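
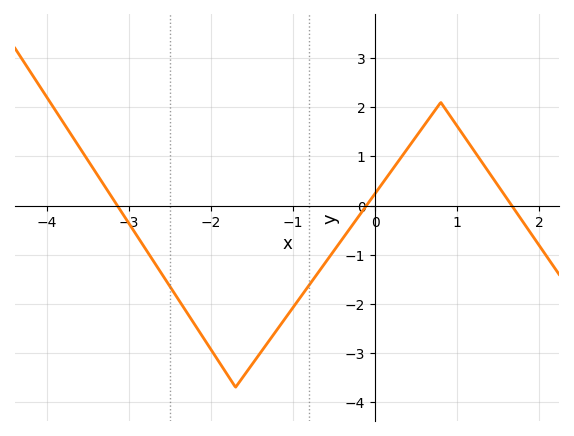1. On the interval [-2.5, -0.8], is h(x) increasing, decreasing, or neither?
neither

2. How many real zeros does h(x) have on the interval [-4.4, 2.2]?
3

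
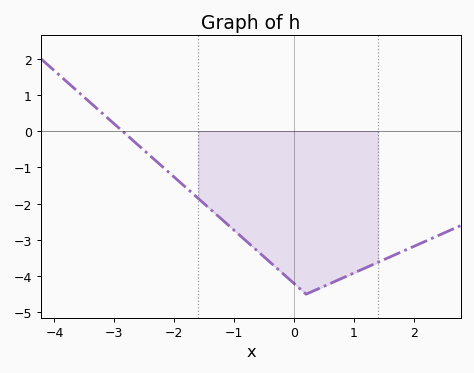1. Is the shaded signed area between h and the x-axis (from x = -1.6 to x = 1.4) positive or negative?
negative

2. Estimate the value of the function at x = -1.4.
-2.15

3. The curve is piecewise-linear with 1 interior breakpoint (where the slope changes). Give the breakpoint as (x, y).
(0.2, -4.5)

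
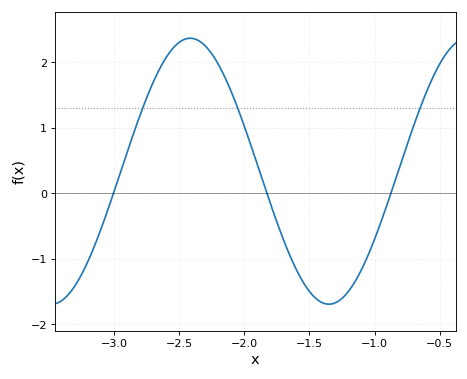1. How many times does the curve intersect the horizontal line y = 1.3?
3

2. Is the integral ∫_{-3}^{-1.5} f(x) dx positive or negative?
positive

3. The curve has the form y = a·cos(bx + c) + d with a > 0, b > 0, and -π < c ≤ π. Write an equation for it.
y = 2.03cos(2.95x + 0.842) + 0.34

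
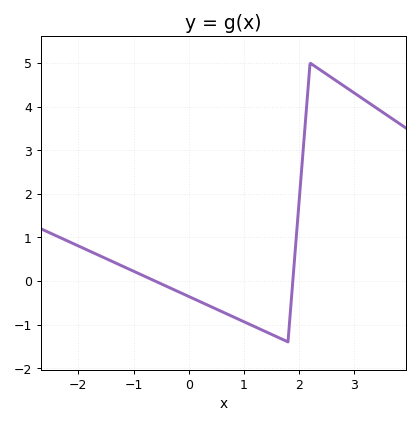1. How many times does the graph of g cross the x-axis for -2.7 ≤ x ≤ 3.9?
2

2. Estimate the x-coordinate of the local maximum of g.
2.2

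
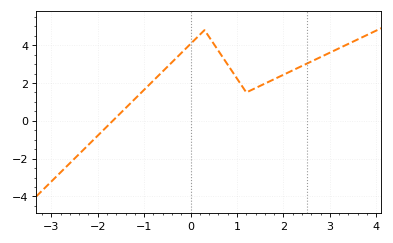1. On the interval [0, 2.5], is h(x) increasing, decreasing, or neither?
neither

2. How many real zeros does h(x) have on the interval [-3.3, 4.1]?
1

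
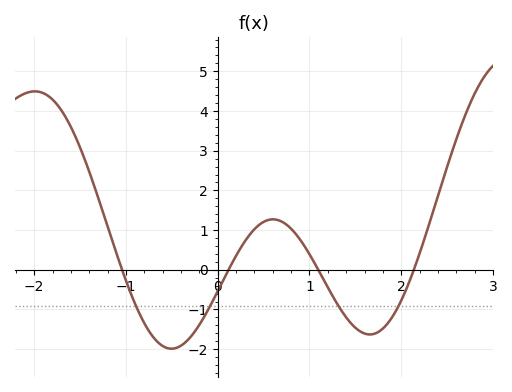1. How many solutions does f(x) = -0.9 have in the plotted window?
4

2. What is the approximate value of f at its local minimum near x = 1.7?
-1.6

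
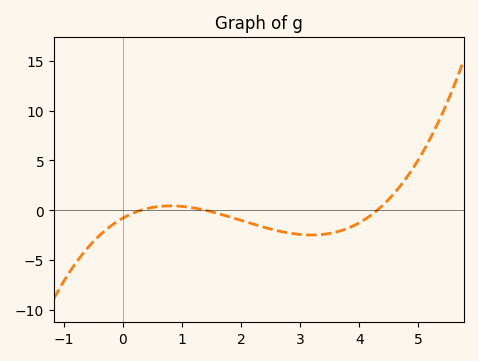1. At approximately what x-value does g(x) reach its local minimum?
3.19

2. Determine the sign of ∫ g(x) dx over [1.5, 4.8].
negative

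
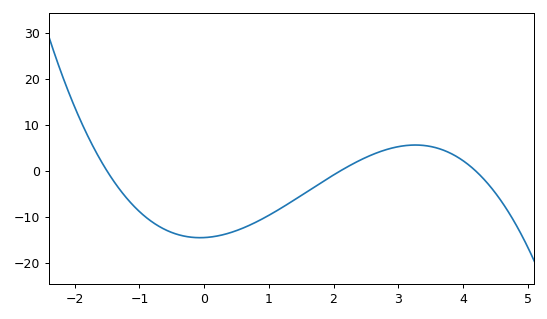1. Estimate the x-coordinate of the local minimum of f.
0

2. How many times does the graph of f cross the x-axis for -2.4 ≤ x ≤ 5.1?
3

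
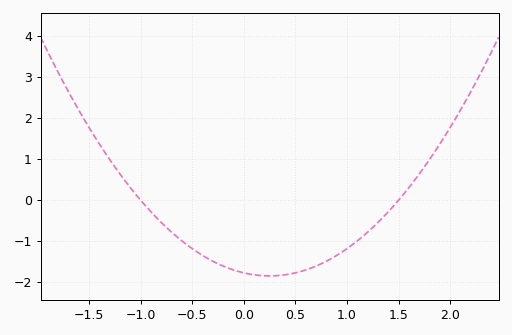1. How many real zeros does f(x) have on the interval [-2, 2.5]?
2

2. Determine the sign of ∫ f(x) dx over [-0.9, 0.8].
negative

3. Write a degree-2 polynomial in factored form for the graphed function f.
y = 1.18(x + 1)(x - 1.5)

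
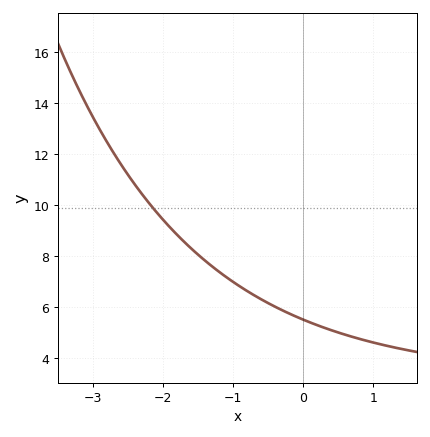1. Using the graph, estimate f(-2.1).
9.8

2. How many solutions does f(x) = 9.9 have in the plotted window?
1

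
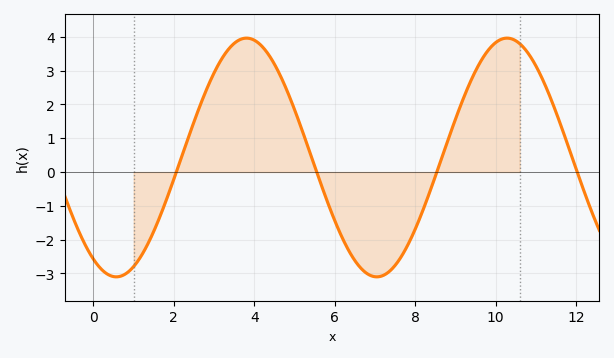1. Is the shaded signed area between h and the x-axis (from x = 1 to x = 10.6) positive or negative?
positive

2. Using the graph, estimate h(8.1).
-1.4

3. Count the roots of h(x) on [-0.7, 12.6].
4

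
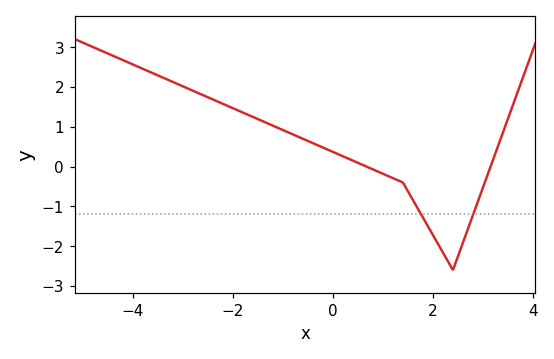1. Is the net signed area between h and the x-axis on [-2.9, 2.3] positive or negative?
positive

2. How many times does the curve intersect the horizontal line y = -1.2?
2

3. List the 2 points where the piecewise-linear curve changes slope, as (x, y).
(1.4, -0.4); (2.4, -2.6)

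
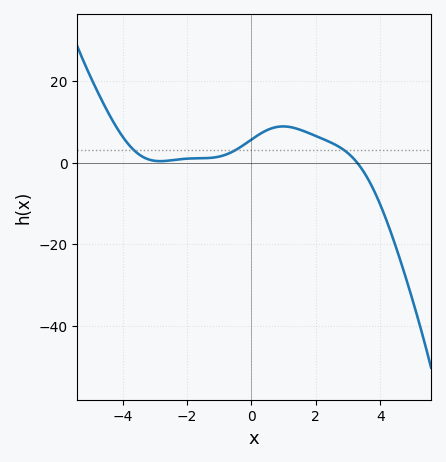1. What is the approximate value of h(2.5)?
4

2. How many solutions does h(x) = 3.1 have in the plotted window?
3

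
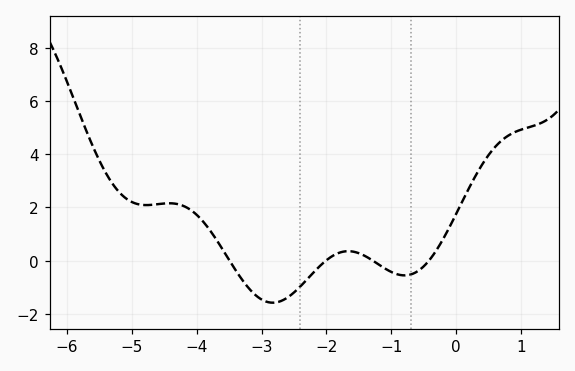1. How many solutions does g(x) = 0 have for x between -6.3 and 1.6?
4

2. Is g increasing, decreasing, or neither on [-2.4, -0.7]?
neither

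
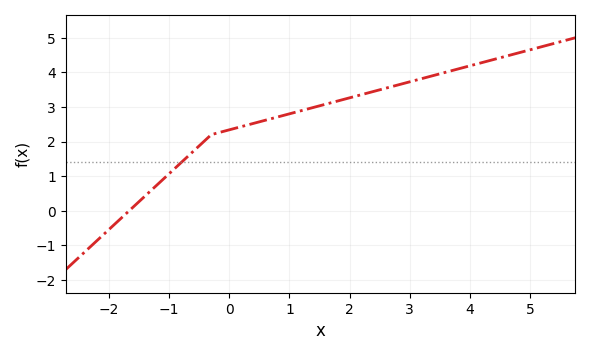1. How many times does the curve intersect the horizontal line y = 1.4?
1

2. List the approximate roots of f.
-1.66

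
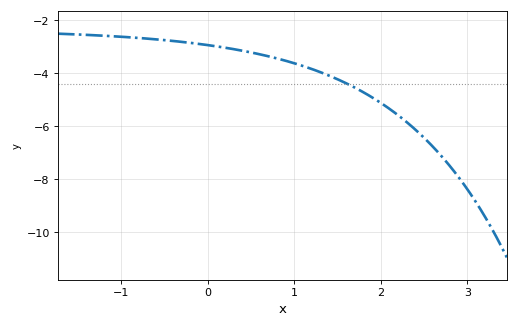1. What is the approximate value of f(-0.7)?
-2.71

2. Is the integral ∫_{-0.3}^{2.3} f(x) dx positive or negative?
negative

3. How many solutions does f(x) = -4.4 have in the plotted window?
1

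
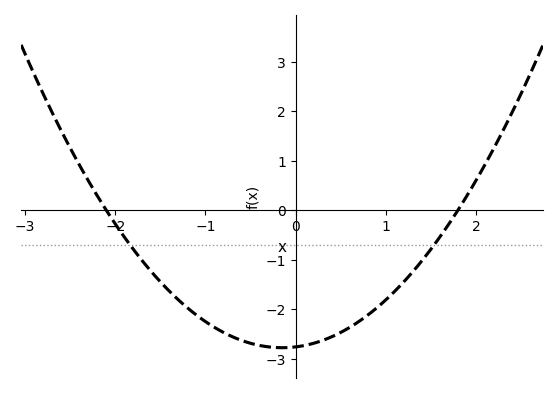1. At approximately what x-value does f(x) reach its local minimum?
-0.1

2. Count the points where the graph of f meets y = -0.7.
2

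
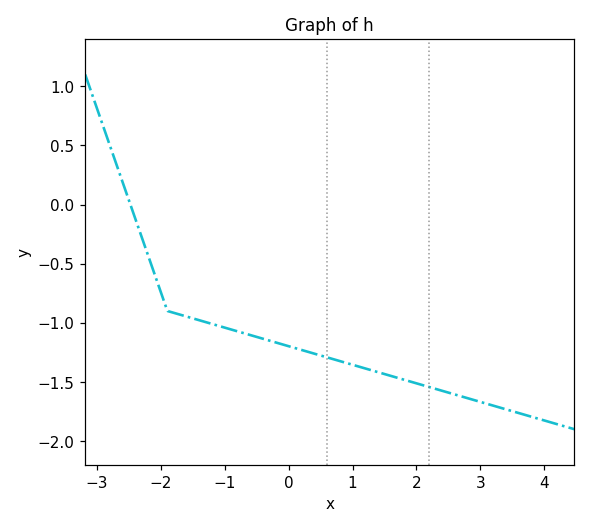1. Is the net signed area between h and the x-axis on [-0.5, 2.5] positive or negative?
negative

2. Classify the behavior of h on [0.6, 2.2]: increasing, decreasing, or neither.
decreasing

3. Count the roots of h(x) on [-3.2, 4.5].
1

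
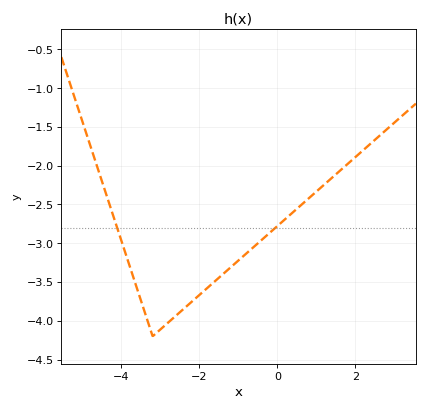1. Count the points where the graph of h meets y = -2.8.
2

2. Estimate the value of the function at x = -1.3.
-3.36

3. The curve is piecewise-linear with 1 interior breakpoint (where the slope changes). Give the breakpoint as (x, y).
(-3.2, -4.2)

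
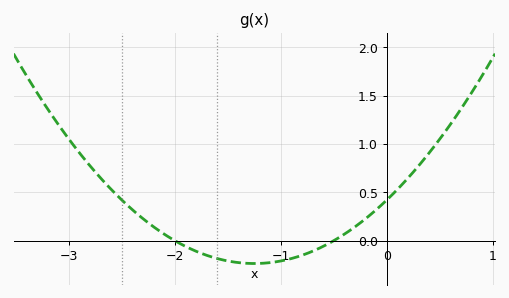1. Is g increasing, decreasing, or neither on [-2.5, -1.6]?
decreasing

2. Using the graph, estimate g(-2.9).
0.907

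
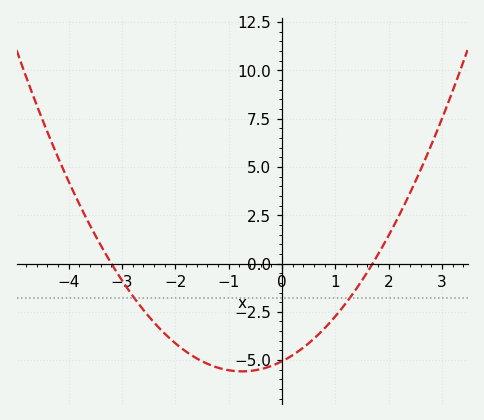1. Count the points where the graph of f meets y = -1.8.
2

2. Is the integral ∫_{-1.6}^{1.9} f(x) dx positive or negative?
negative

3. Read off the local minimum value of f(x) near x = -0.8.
-5.6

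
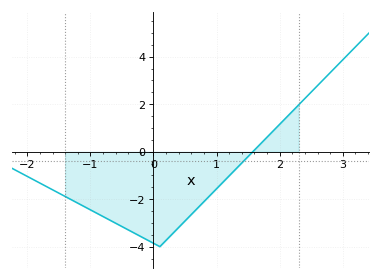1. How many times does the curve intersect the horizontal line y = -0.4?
1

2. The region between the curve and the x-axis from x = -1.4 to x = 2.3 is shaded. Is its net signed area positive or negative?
negative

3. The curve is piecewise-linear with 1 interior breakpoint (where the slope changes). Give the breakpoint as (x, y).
(0.1, -4)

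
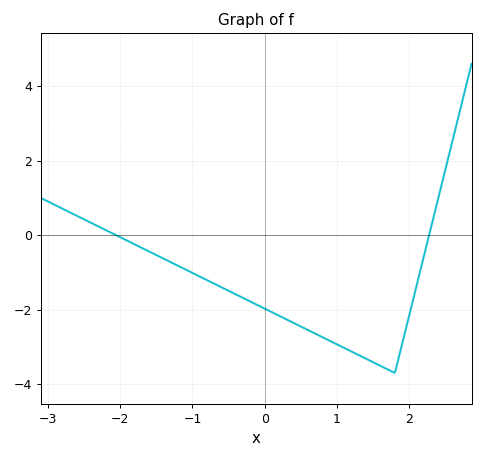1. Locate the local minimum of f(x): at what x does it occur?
1.8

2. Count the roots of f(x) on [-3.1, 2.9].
2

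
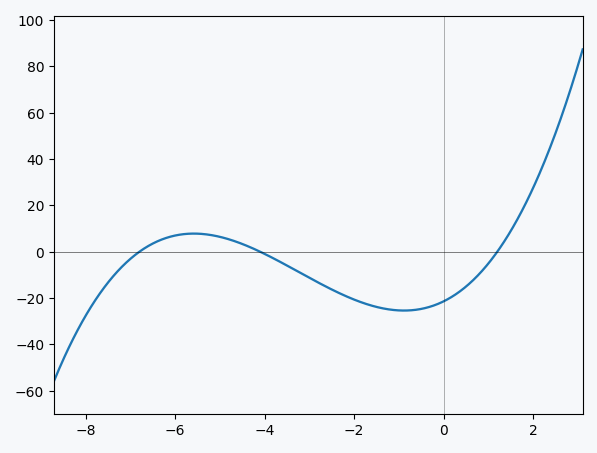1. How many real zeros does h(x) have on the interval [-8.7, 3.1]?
3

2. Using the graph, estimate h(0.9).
-7.39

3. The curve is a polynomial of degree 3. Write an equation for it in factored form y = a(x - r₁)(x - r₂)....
y = 0.64(x + 6.8)(x + 4.1)(x - 1.2)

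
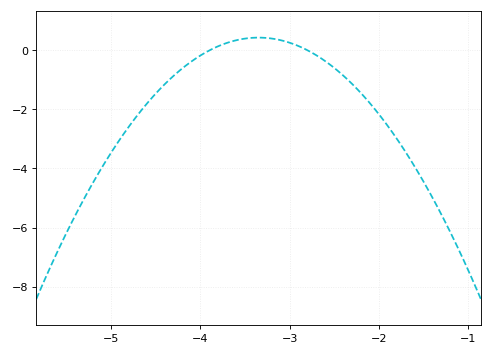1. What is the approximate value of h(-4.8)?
-2.6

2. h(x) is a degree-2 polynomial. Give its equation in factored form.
y = -1.43(x + 3.9)(x + 2.8)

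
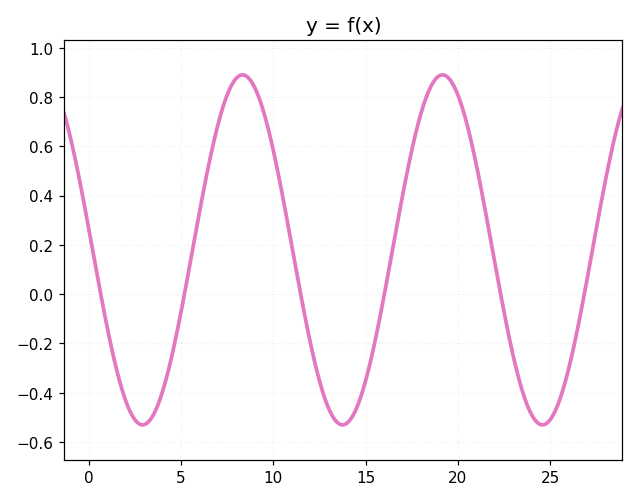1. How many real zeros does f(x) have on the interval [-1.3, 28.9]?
6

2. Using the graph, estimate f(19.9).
0.82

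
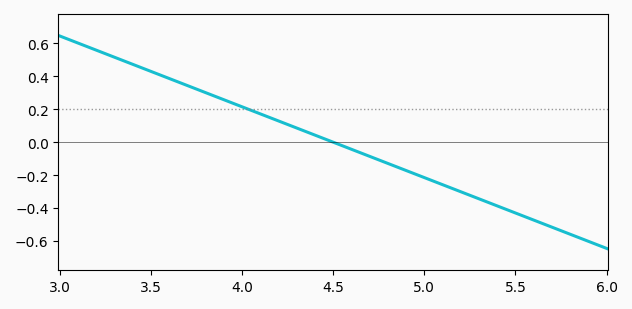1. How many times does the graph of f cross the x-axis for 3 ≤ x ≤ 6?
1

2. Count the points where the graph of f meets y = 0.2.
1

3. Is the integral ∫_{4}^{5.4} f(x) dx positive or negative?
negative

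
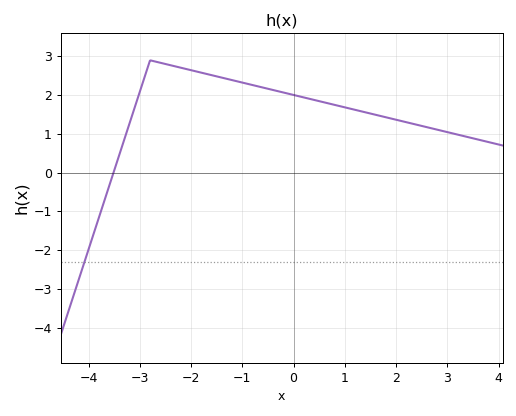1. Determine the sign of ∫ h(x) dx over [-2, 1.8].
positive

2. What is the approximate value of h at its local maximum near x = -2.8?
2.9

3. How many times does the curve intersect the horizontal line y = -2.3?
1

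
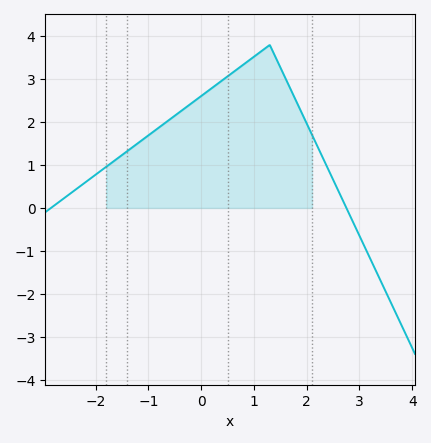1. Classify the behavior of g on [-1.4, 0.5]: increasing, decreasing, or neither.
increasing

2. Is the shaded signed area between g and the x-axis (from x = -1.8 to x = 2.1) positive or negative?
positive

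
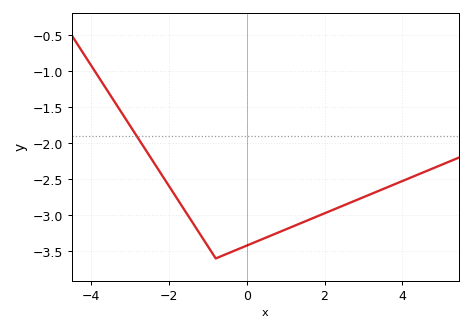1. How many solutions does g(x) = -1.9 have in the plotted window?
1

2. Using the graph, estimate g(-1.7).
-2.85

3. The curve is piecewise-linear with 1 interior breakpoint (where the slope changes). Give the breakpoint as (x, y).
(-0.8, -3.6)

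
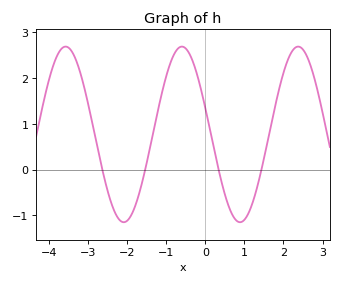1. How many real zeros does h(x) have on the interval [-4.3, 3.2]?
4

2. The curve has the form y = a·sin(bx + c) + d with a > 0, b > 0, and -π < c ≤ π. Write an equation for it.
y = 1.92sin(2.11x + 2.84) + 0.77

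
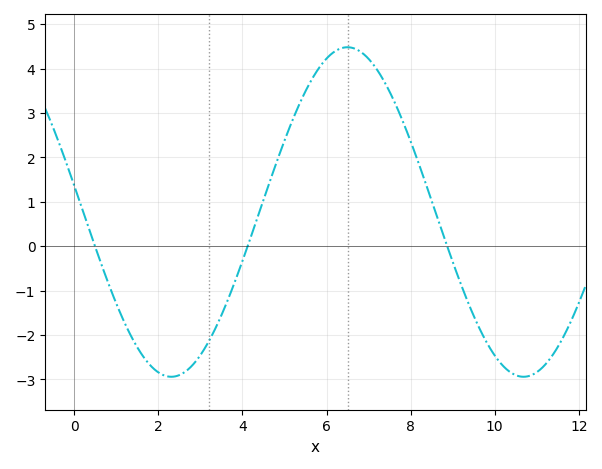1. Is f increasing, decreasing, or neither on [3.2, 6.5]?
increasing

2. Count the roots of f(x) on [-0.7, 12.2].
3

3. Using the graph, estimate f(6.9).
4.31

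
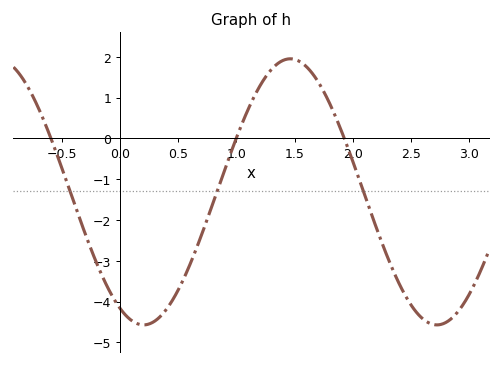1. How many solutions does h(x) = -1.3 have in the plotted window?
3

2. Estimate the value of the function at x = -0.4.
-1.55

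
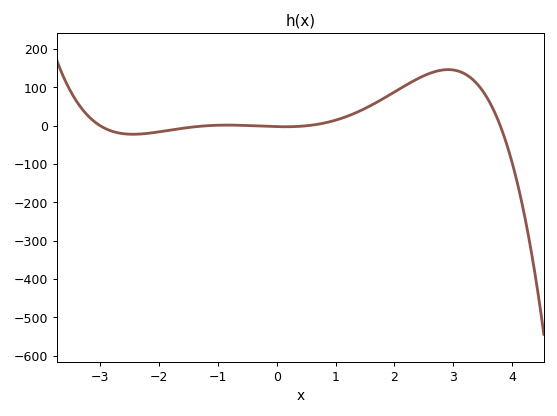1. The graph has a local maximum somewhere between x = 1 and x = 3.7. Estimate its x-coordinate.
2.91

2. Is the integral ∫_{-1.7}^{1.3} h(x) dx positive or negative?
positive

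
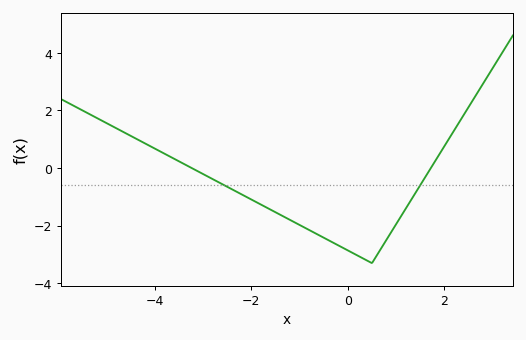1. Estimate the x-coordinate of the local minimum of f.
0.4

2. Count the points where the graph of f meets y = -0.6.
2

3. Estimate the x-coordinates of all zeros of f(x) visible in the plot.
-3.2, 1.8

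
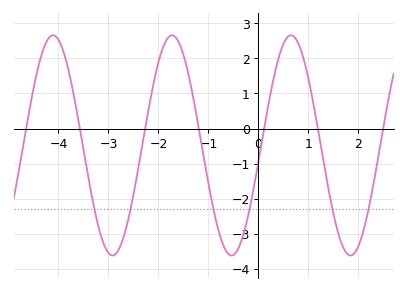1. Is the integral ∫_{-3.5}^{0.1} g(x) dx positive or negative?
negative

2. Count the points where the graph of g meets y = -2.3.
6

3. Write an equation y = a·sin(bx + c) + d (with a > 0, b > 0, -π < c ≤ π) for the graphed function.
y = 3.14sin(2.6x - 0.15) - 0.48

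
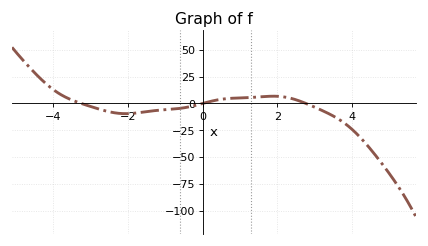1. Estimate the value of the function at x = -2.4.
-8.53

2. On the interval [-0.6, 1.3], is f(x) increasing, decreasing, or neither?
increasing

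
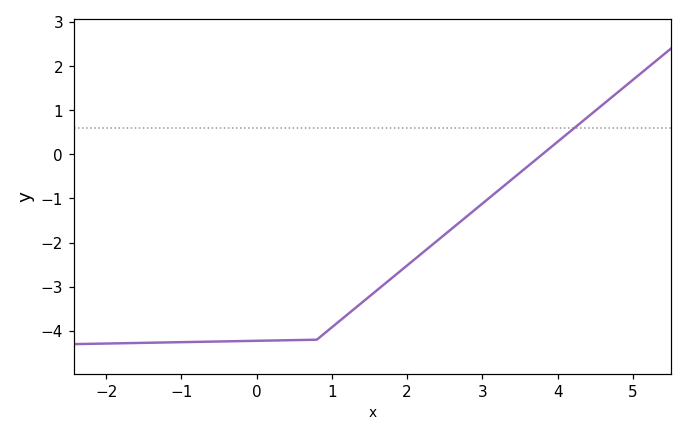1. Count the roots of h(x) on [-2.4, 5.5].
1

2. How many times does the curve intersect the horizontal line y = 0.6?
1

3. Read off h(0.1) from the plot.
-4.22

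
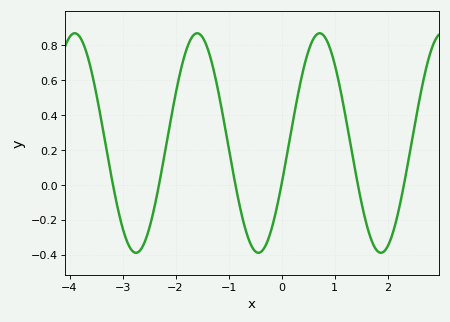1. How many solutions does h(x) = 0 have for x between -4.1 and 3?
6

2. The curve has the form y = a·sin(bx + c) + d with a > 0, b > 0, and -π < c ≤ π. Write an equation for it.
y = 0.63sin(2.72x - 0.382) + 0.24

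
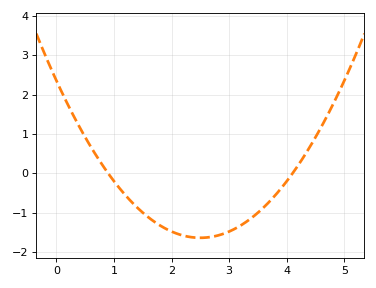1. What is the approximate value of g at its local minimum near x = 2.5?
-1.64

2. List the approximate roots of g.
0.9, 4.1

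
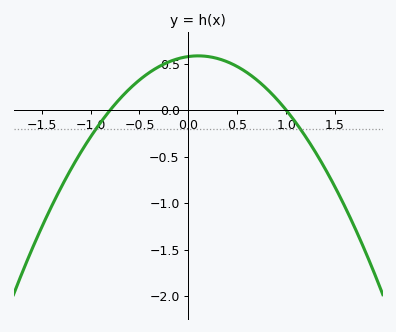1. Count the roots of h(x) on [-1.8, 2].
2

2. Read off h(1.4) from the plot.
-0.634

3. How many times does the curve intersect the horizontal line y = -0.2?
2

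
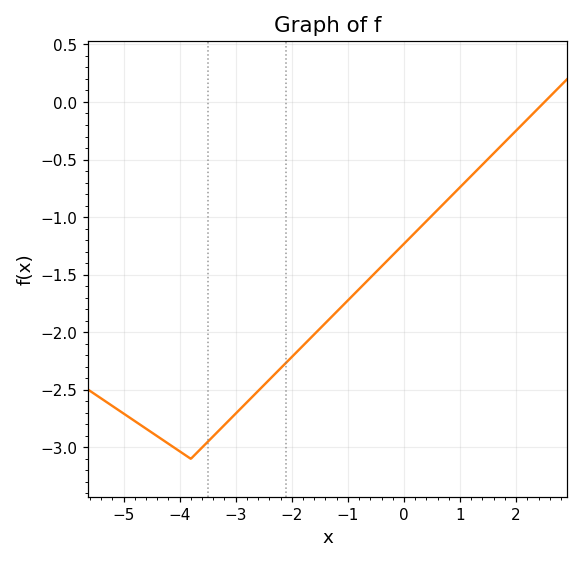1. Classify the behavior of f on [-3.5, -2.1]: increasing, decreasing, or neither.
increasing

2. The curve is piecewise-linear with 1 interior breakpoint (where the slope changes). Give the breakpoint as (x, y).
(-3.8, -3.1)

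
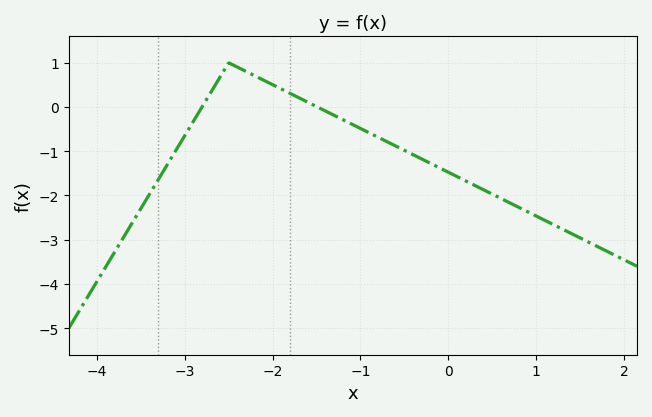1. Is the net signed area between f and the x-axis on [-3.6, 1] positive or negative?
negative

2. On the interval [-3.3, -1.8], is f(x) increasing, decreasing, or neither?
neither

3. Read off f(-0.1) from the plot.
-1.4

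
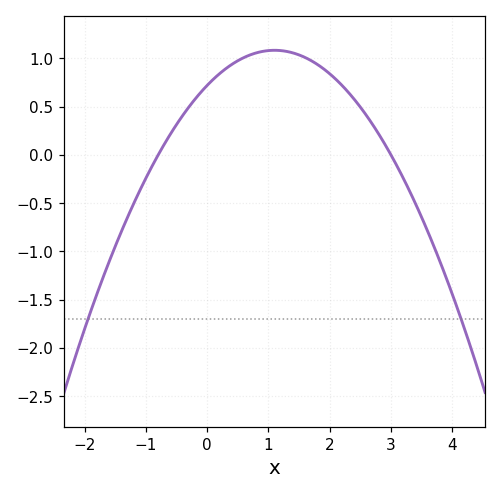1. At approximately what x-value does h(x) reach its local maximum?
1.1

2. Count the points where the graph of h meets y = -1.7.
2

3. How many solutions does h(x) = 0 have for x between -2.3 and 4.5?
2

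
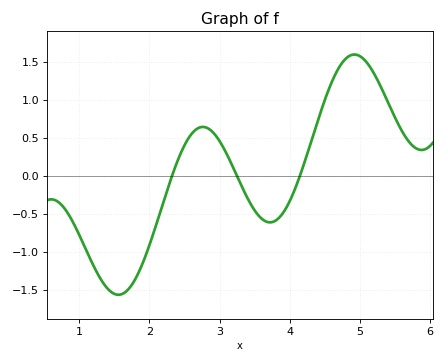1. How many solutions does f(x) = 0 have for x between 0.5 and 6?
3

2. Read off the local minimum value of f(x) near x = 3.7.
-0.609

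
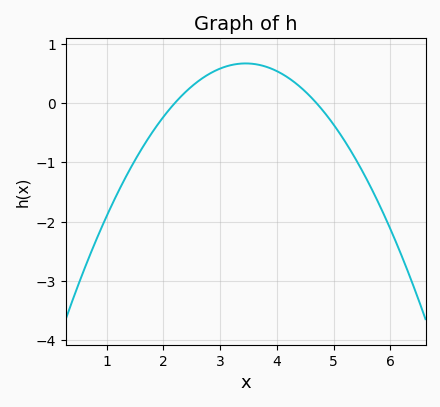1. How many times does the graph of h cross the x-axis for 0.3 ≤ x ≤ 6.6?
2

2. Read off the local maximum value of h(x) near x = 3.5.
0.672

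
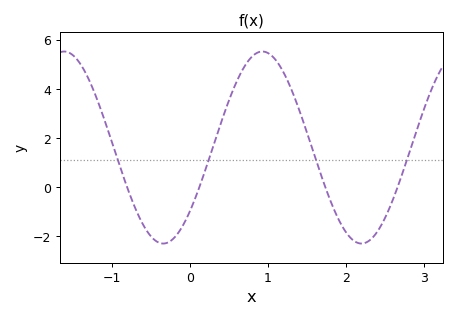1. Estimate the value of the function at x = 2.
-1.85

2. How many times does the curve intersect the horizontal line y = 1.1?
4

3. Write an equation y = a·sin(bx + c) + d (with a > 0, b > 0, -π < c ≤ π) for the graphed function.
y = 3.91sin(2.48x - 0.73) + 1.61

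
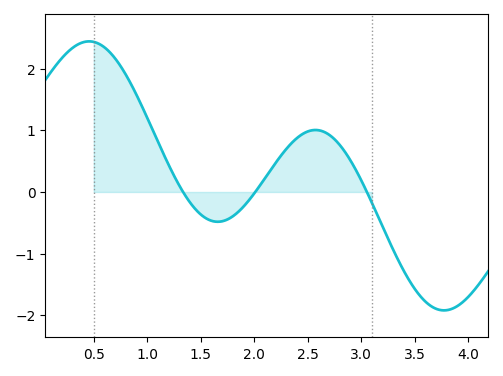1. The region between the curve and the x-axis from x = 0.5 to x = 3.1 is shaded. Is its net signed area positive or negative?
positive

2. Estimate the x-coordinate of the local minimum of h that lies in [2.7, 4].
3.8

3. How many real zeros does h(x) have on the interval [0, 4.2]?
3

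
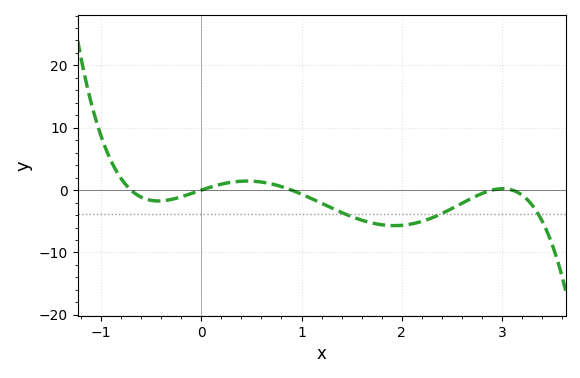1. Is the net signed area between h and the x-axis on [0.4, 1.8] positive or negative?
negative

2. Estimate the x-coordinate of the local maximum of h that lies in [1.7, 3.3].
3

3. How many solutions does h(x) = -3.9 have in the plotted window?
3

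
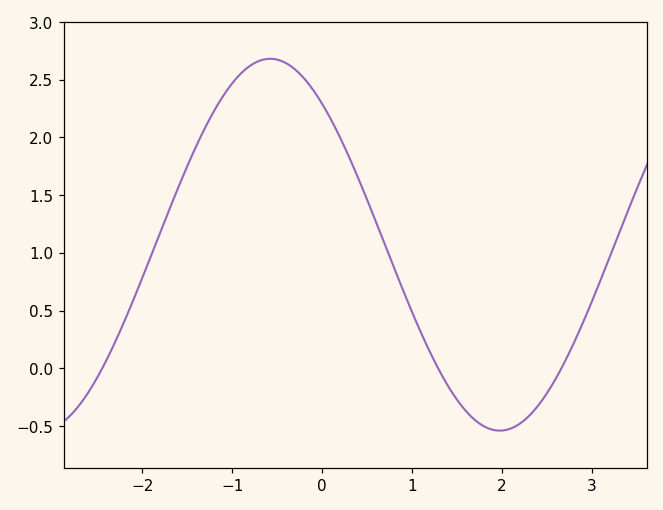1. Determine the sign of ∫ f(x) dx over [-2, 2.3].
positive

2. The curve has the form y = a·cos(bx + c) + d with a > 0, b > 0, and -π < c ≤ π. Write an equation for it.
y = 1.61cos(1.2x + 0.71) + 1.07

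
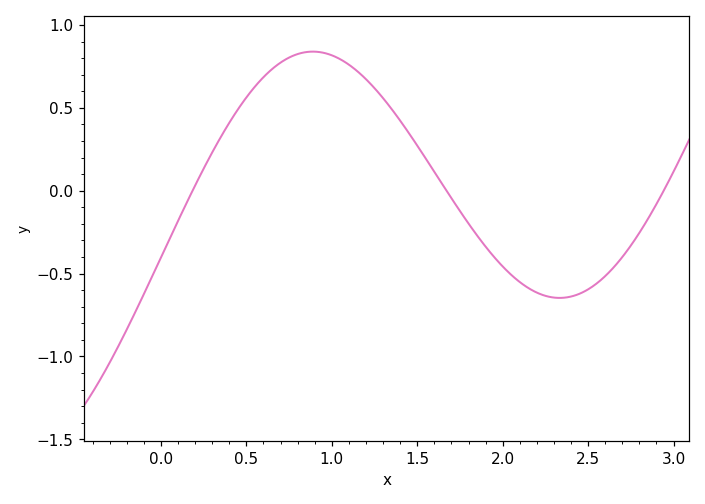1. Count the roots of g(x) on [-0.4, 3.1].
3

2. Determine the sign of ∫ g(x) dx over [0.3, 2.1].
positive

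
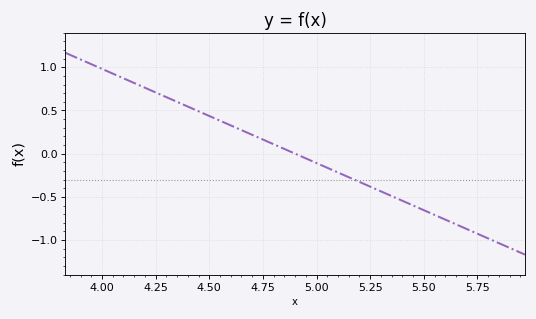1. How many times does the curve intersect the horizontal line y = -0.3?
1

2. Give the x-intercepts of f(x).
4.9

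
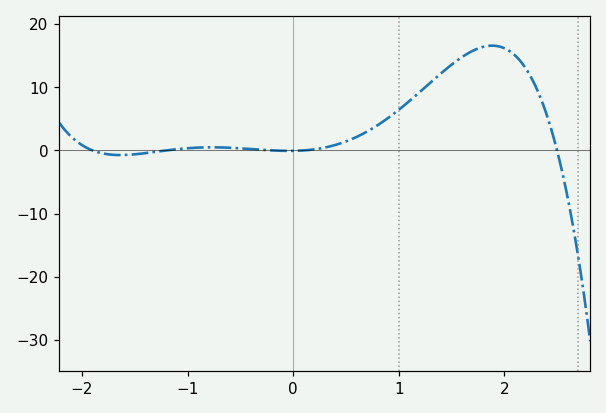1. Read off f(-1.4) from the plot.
0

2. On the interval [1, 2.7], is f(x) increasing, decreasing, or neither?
neither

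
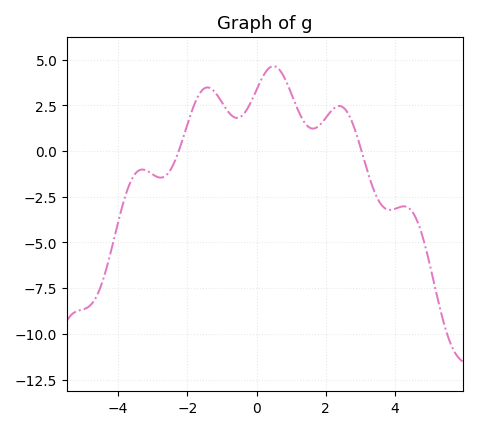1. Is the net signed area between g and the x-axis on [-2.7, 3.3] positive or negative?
positive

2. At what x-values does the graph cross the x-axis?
-2.2, 3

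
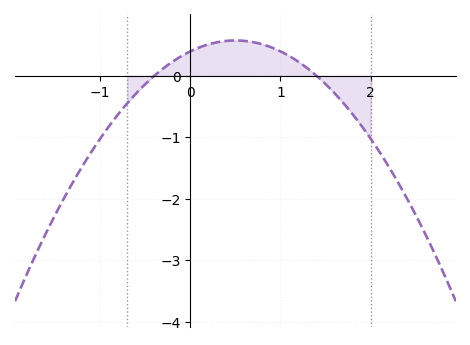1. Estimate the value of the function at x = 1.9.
-0.817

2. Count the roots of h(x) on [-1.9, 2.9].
2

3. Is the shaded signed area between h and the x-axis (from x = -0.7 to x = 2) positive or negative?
positive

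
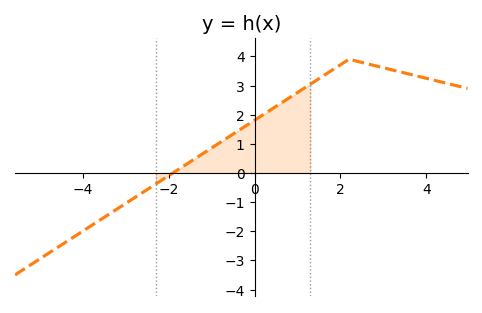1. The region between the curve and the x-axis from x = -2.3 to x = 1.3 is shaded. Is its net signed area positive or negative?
positive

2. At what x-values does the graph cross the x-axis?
-1.9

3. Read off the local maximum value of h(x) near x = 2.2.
3.9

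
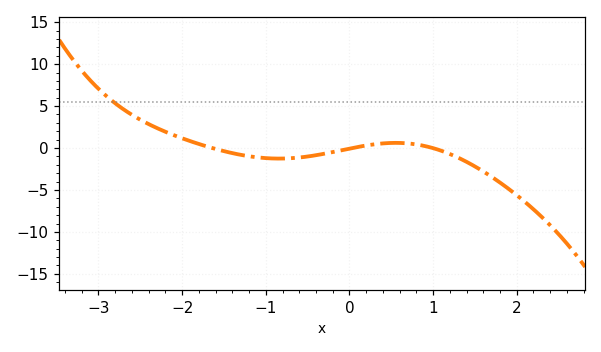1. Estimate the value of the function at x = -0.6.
-1.13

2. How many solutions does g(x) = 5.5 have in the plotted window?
1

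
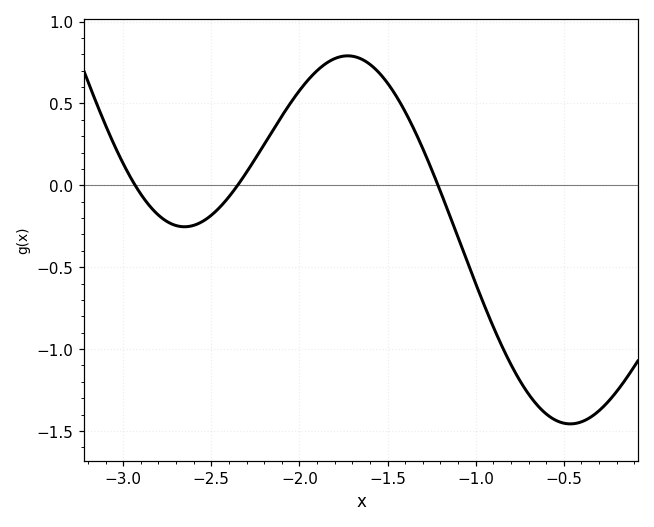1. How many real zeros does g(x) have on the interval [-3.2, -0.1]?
3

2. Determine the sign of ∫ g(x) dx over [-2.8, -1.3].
positive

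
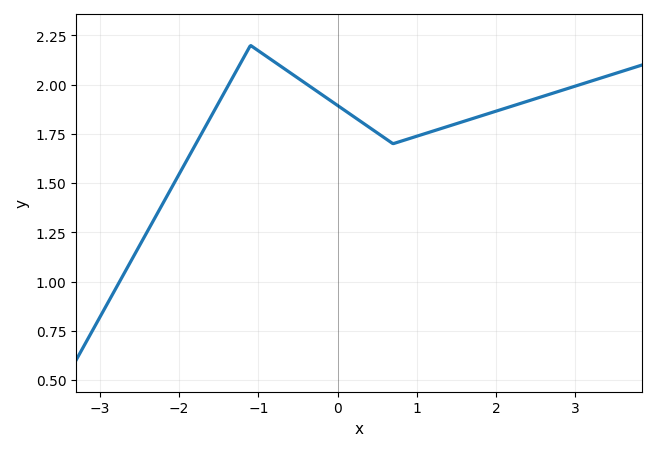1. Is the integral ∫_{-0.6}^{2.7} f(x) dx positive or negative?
positive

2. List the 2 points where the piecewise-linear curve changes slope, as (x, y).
(-1.1, 2.2); (0.7, 1.7)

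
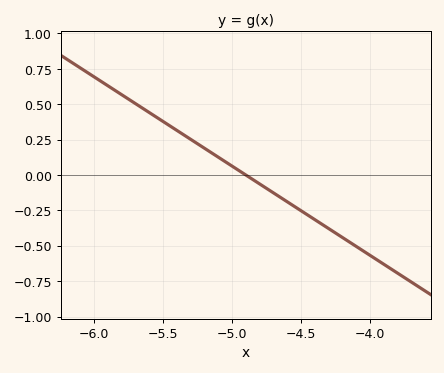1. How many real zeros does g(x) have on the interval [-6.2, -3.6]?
1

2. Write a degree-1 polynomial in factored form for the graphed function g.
y = -0.63(x + 4.9)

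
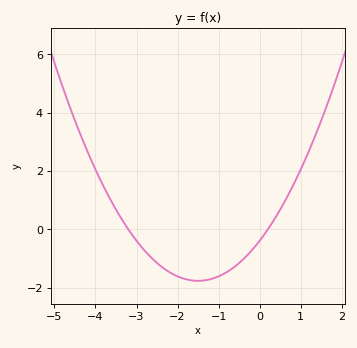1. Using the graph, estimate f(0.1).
-0.201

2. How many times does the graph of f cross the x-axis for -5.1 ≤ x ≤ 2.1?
2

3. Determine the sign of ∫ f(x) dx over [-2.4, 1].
negative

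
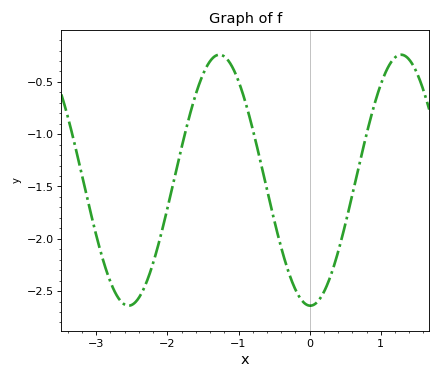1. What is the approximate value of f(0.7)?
-1.28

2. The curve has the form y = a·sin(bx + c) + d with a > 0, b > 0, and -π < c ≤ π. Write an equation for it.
y = 1.2sin(2.46x - 1.59) - 1.44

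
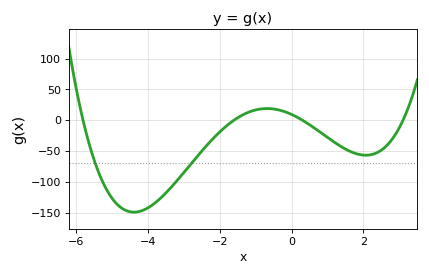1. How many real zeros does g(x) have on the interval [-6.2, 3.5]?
4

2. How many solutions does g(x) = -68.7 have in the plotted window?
2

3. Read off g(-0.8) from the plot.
18.5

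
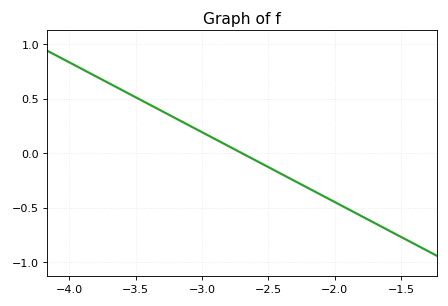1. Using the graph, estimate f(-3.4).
0.45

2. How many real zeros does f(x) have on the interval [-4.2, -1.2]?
1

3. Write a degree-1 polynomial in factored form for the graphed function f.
y = -0.64(x + 2.7)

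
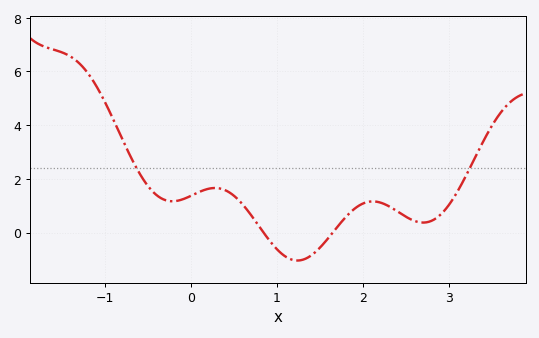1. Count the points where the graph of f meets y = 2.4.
2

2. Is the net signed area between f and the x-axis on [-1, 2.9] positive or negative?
positive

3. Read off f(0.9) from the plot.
-0.2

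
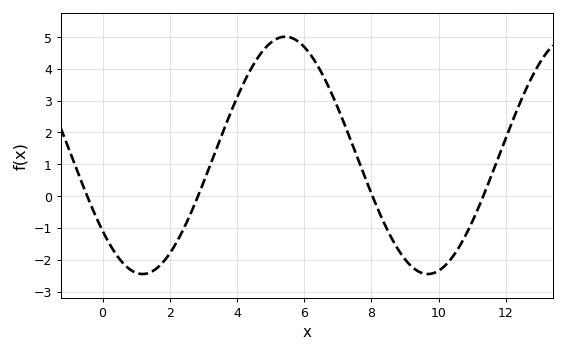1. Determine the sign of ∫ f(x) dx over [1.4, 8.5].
positive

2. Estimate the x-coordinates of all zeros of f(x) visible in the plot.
-0.4, 2.8, 8, 11.4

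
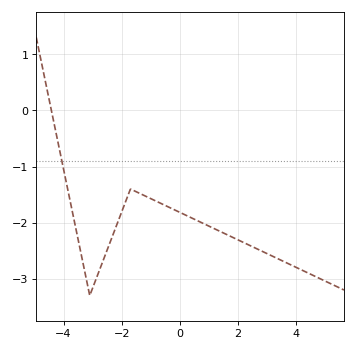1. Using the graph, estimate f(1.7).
-2.23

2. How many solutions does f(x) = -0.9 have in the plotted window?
1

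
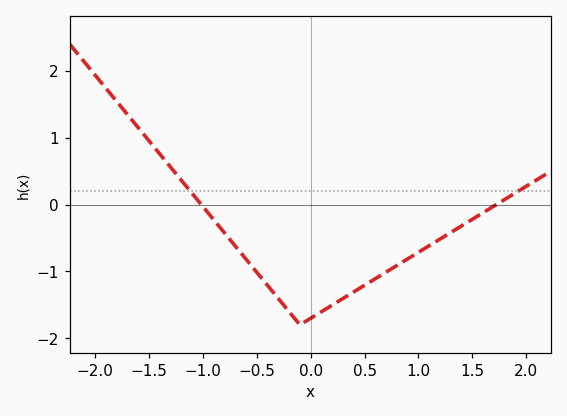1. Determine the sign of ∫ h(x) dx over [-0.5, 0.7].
negative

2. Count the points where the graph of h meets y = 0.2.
2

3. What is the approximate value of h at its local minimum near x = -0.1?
-1.8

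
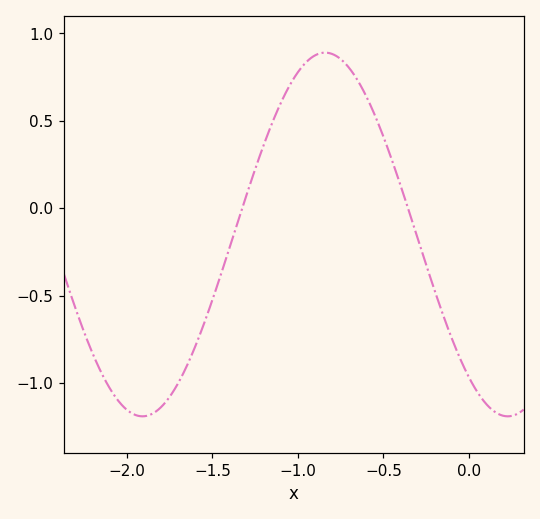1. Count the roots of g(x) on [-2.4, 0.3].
2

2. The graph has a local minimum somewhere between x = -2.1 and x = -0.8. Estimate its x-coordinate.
-1.91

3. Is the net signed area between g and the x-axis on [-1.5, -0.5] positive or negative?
positive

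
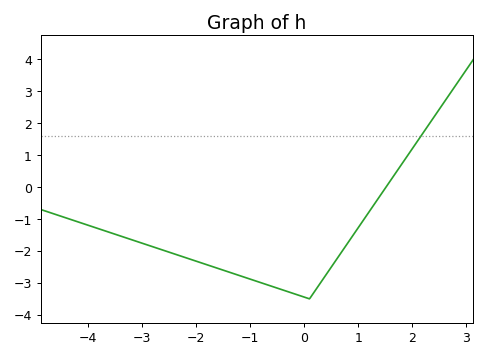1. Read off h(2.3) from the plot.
1.94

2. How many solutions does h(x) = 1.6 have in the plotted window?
1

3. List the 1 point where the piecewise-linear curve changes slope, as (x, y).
(0.1, -3.5)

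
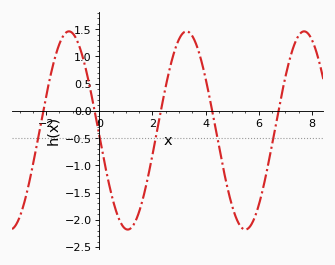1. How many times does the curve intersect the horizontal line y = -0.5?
5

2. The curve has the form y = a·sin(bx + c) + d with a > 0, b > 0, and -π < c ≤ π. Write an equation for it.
y = 1.82sin(1.4x - 3.1) - 0.36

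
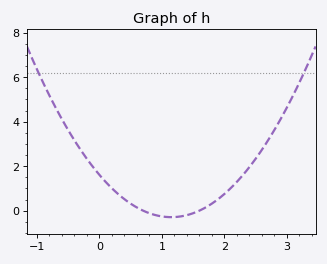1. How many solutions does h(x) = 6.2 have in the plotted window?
2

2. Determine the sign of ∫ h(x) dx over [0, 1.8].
positive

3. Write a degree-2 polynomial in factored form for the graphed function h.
y = 1.44(x - 0.7)(x - 1.6)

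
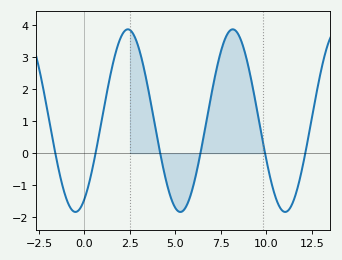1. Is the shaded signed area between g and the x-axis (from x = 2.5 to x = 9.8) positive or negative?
positive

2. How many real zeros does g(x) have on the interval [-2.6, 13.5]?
6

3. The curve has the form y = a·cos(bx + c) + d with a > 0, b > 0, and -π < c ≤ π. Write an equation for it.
y = 2.86cos(1.09x - 2.6) + 1.02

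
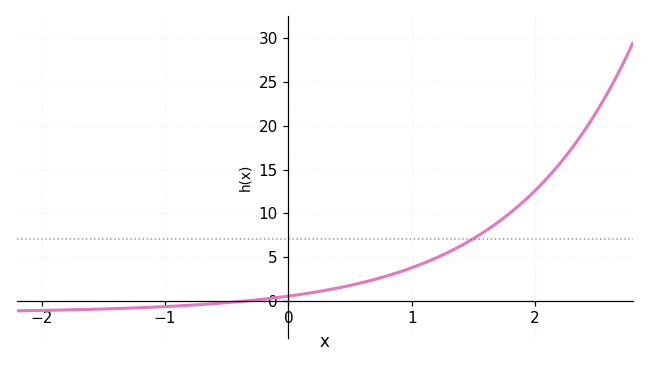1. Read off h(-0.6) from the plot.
-0.5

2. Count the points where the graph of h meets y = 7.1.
1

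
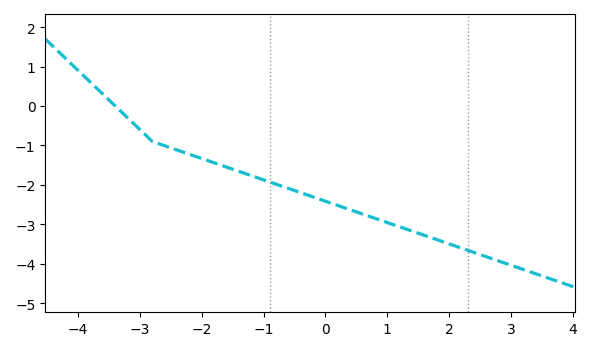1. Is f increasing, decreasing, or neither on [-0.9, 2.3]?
decreasing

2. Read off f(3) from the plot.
-4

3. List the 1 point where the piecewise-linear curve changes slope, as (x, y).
(-2.8, -0.9)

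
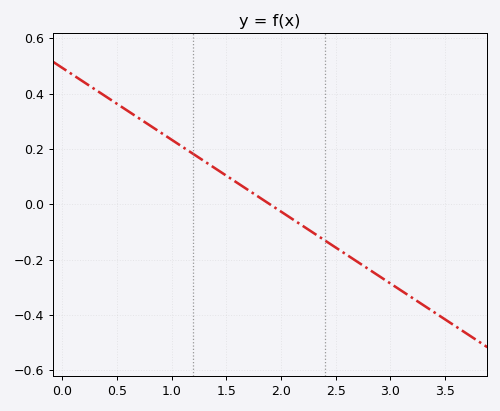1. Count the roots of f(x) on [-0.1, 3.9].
1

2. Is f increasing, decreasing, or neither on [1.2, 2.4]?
decreasing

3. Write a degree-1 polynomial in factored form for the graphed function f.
y = -0.26(x - 1.9)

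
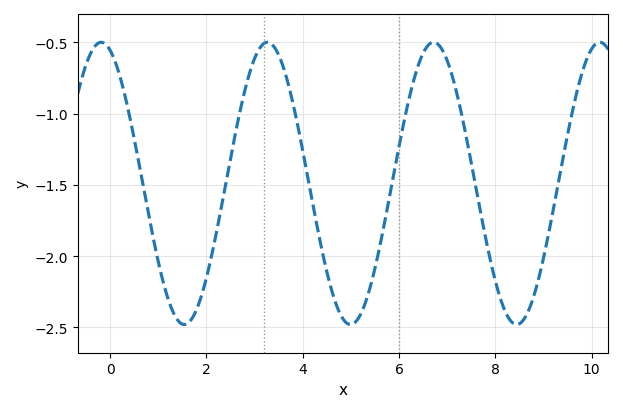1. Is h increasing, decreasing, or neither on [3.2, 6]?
neither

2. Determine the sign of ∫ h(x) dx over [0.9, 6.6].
negative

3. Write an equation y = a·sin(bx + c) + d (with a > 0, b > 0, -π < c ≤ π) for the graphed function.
y = 0.99sin(1.8x + 1.9) - 1.49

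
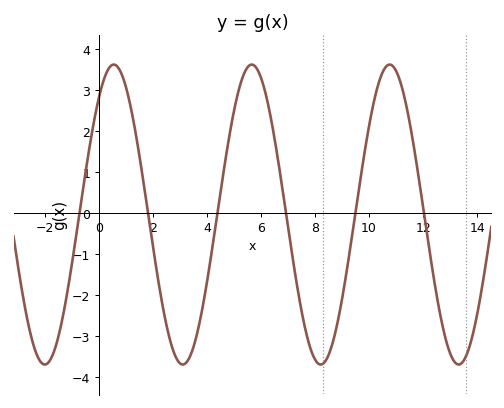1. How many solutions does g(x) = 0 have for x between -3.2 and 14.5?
6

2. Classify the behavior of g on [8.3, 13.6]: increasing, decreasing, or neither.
neither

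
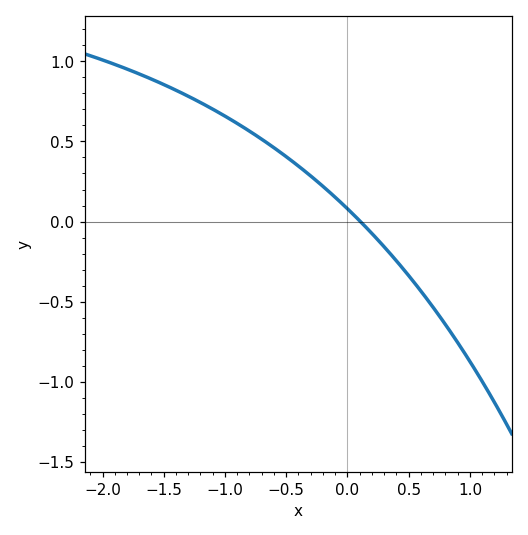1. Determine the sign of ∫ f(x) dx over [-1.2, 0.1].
positive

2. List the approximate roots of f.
0.1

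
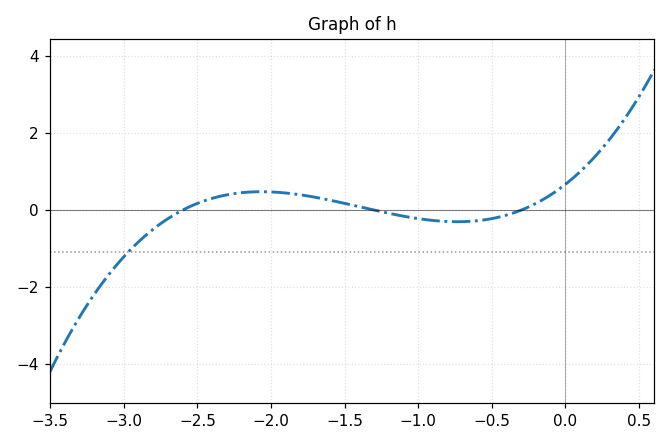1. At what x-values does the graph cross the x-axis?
-2.6, -1.3, -0.3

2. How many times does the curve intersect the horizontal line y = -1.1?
1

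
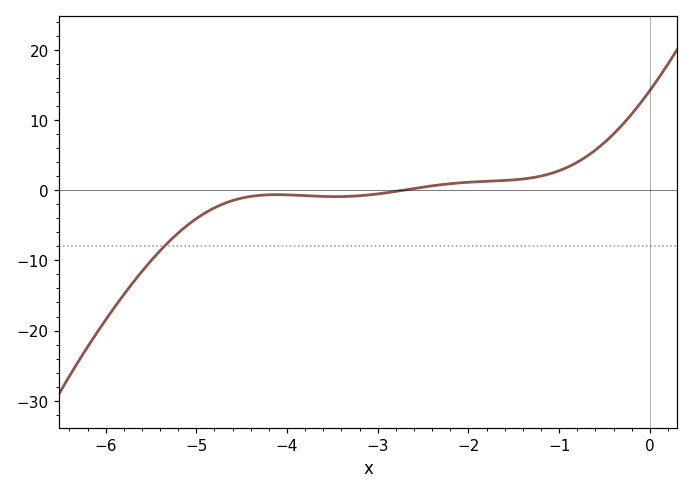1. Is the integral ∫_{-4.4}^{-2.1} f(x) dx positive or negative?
negative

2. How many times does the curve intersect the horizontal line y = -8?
1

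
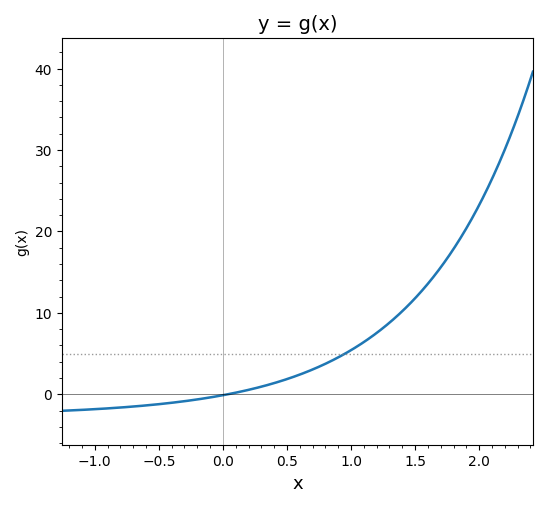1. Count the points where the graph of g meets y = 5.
1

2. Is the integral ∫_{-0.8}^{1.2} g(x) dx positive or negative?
positive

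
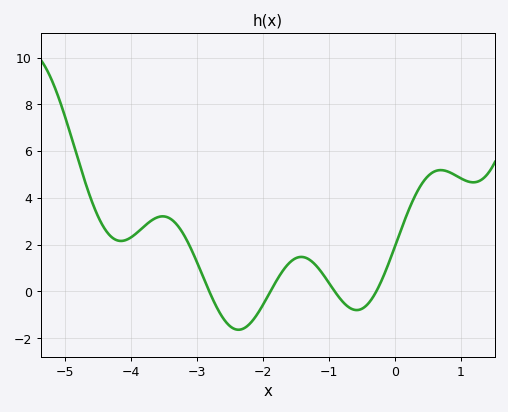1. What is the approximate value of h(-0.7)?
-0.673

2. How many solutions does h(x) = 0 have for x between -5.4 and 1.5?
4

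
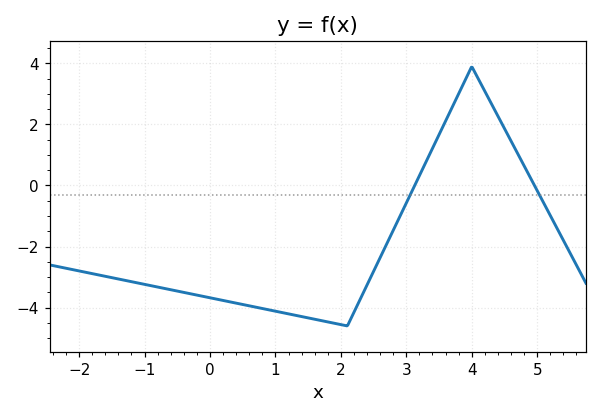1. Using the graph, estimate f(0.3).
-3.81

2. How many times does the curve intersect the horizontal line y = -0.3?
2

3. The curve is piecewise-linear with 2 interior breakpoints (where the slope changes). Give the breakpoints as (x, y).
(2.1, -4.6); (4, 3.9)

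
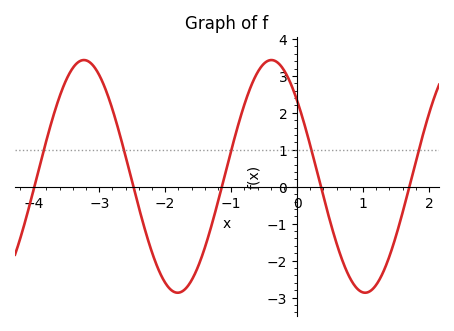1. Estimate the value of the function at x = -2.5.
0.1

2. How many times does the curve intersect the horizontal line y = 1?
5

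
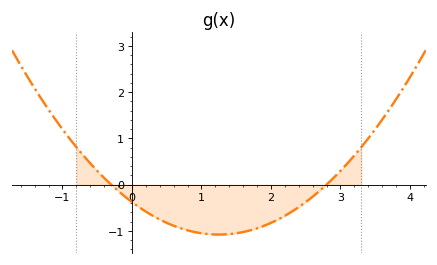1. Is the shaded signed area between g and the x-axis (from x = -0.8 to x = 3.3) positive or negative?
negative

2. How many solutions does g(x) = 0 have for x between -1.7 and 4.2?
2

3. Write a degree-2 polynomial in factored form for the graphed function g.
y = 0.45(x + 0.3)(x - 2.8)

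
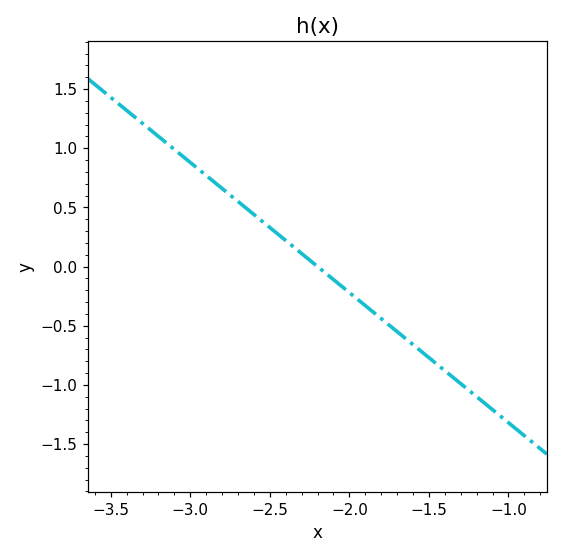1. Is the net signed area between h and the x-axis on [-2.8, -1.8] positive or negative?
positive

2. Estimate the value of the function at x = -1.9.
-0.33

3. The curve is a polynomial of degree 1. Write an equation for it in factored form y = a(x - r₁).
y = -1.1(x + 2.2)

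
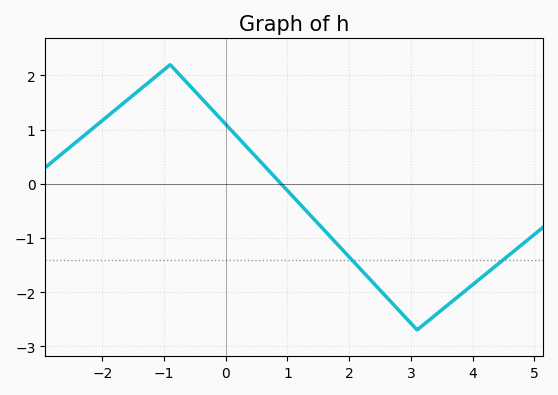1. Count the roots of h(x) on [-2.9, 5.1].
1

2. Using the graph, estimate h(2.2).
-1.6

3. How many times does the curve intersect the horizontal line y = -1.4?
2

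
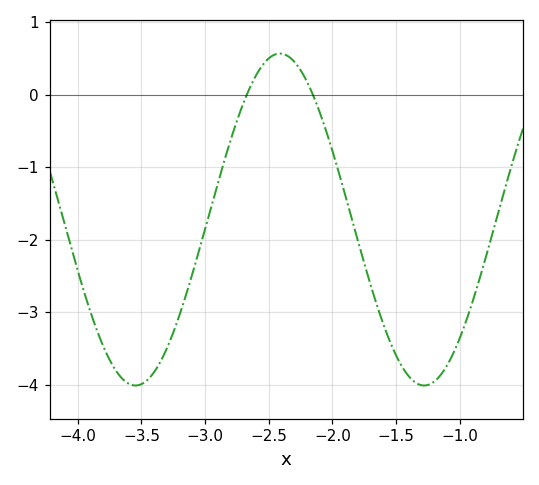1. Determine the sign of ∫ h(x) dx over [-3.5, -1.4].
negative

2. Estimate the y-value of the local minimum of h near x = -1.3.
-4.01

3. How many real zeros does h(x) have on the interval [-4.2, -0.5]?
2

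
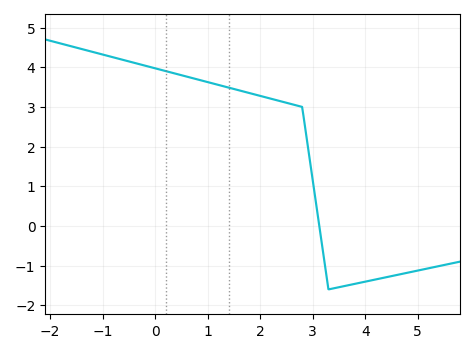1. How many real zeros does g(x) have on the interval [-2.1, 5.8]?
1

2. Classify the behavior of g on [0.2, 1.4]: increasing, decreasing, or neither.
decreasing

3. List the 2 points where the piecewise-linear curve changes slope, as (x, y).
(2.8, 3); (3.3, -1.6)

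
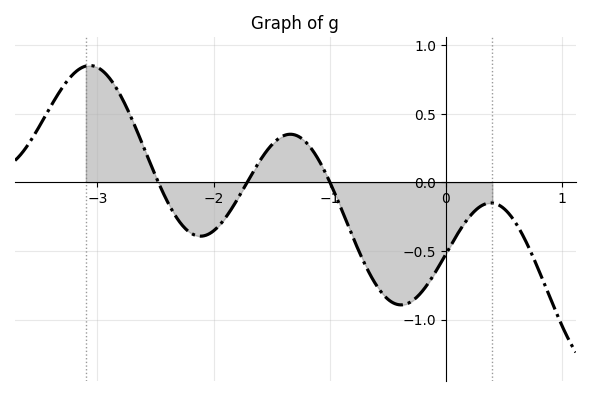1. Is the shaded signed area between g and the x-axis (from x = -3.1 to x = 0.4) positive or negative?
negative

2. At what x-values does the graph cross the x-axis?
-2.5, -1.7, -1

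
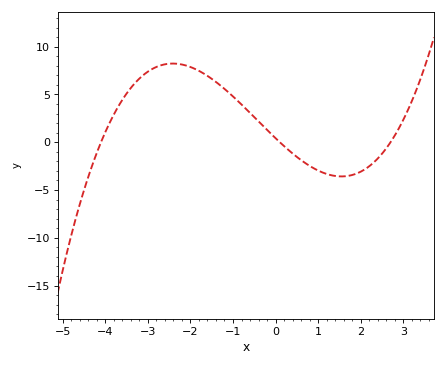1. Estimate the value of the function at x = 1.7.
-3.53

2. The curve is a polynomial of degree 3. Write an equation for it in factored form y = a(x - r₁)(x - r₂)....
y = 0.38(x + 4.1)(x - 0.1)(x - 2.7)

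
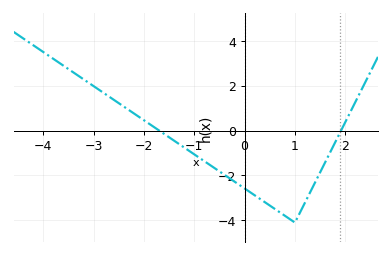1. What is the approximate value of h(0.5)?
-3.4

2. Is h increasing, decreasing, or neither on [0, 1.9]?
neither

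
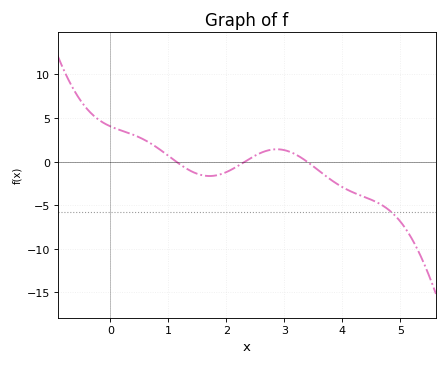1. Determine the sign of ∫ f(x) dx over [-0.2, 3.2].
positive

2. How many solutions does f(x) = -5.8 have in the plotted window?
1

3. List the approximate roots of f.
1.1, 2.3, 3.4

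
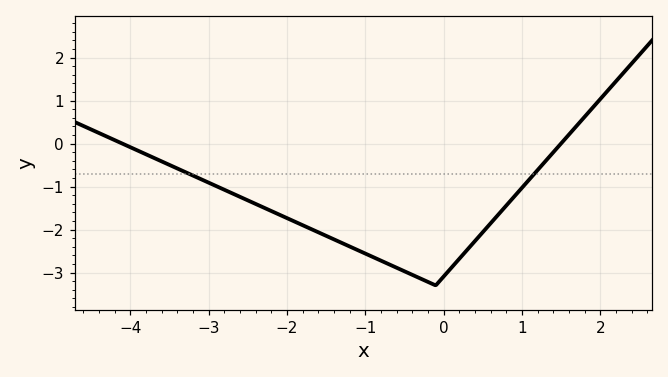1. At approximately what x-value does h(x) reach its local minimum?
-0.1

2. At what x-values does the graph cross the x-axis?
-4.1, 1.5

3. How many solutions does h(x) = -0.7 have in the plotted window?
2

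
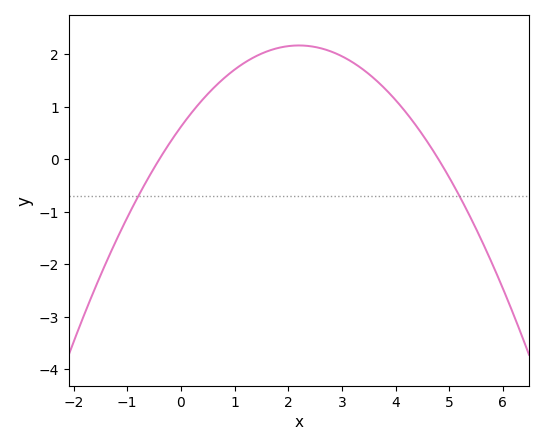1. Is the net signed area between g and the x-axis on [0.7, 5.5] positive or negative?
positive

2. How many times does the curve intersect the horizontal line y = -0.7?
2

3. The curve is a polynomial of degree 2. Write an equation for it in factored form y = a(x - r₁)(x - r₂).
y = -0.32(x + 0.4)(x - 4.8)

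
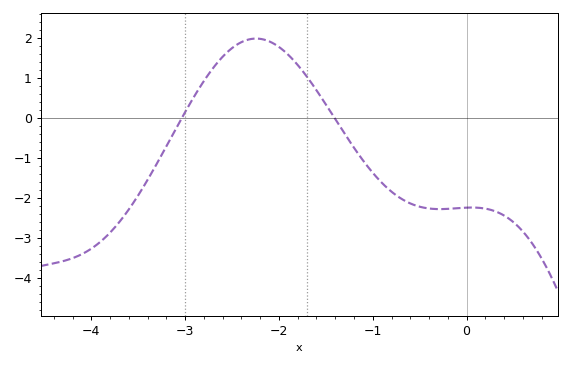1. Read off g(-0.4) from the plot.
-2.3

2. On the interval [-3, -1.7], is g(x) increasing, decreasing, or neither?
neither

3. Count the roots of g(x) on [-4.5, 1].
2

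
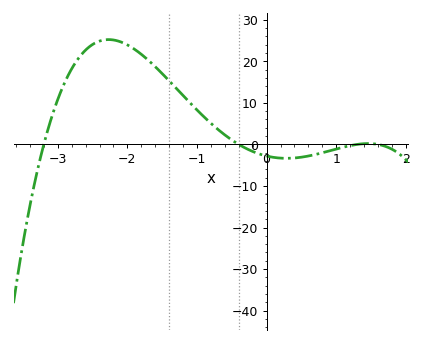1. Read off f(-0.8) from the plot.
5.08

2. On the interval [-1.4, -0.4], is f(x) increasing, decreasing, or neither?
decreasing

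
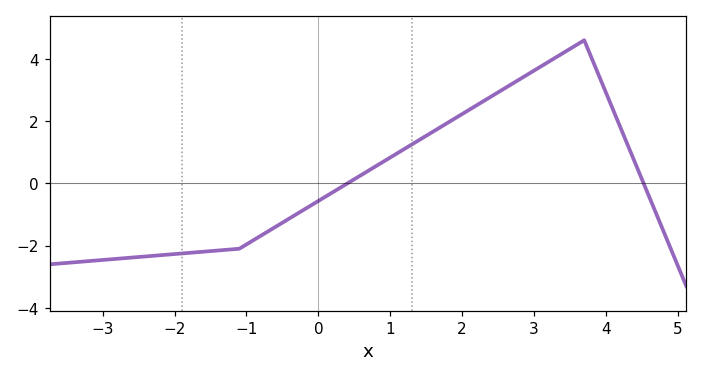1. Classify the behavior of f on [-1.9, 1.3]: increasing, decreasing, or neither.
increasing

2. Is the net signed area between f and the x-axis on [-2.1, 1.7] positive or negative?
negative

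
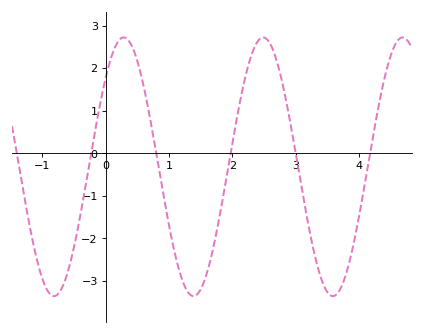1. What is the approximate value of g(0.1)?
2.3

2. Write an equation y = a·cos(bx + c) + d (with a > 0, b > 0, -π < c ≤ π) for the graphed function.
y = 3.04cos(2.86x - 0.82) - 0.32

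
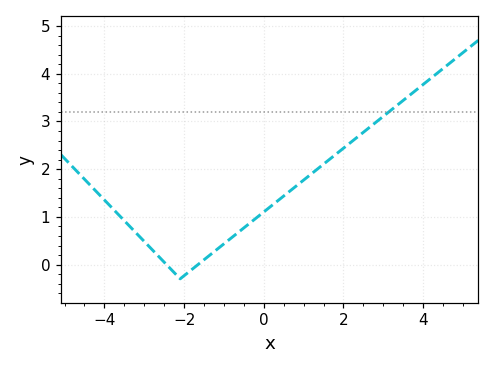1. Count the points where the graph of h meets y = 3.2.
1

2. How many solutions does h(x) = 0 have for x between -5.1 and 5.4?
2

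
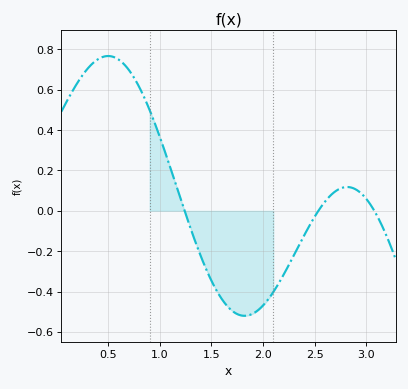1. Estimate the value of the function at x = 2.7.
0.096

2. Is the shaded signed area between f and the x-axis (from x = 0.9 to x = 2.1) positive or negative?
negative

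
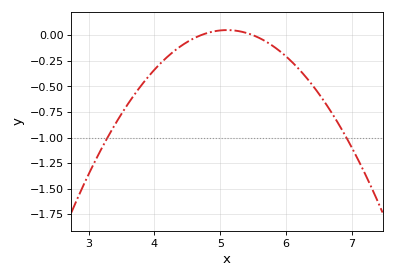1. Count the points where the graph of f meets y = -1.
2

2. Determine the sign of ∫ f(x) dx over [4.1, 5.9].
negative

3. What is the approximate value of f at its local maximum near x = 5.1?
0.05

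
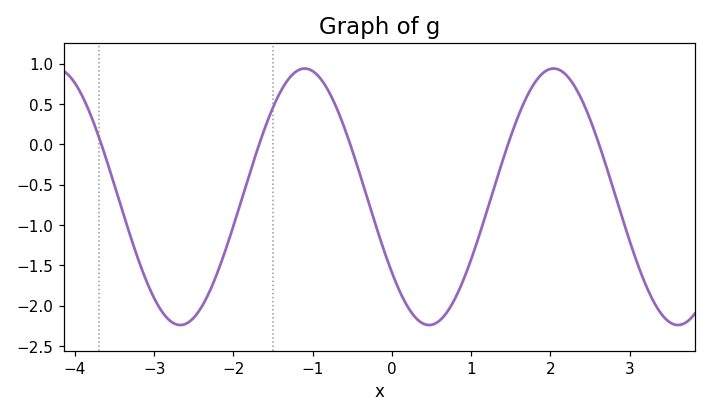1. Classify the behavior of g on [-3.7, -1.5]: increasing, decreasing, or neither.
neither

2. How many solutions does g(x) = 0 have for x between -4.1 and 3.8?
5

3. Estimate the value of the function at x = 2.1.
0.95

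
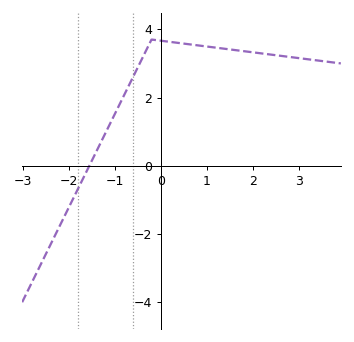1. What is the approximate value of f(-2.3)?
-2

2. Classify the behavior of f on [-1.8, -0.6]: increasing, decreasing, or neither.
increasing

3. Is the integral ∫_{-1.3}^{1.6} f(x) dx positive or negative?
positive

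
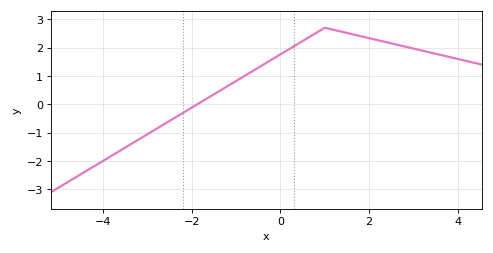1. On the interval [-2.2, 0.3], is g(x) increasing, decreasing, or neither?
increasing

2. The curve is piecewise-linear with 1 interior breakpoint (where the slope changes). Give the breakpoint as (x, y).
(1, 2.7)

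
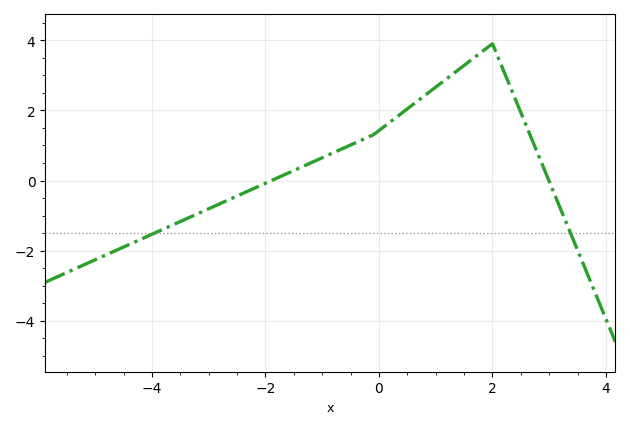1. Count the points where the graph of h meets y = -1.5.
2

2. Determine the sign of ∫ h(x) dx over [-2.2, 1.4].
positive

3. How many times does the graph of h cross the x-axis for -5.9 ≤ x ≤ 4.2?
2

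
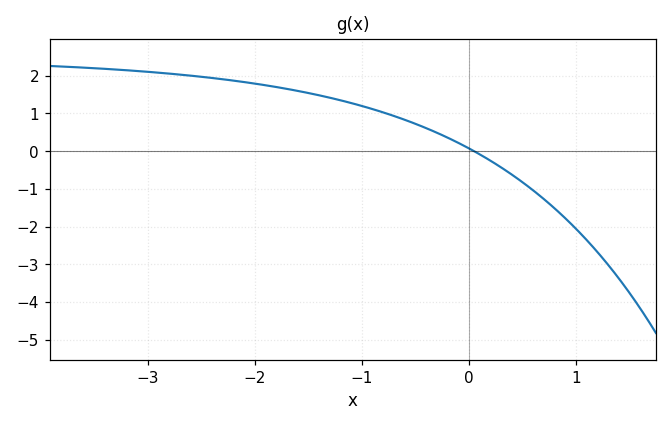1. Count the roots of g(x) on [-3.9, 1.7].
1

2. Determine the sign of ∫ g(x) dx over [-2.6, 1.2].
positive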